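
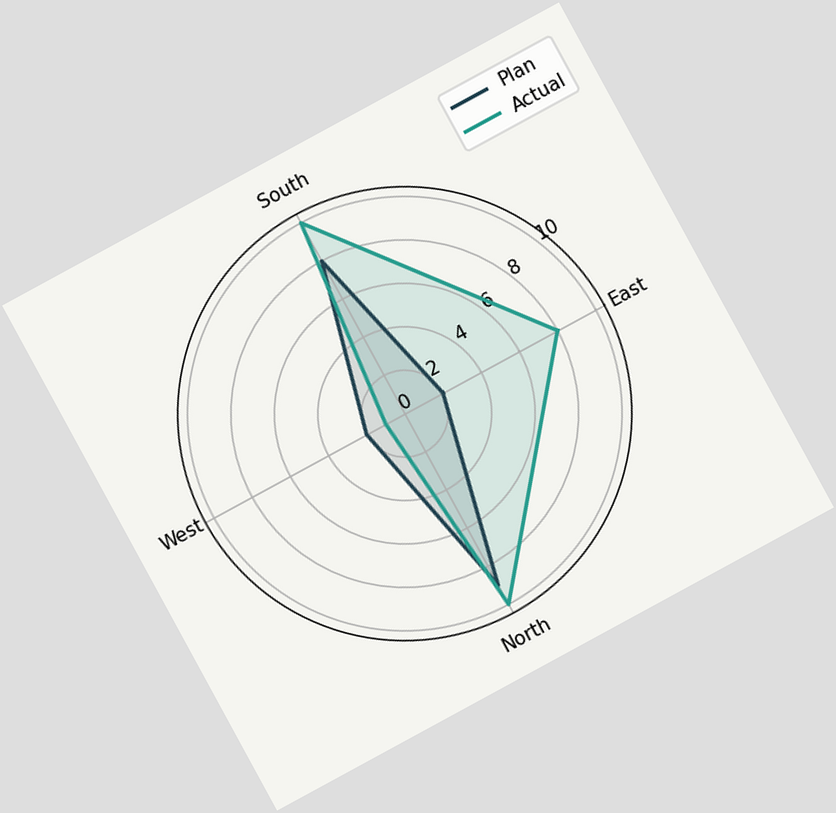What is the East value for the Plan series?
2

The chart is tilted about 29° counter-clockwise. On the East axis, Plan reaches 2.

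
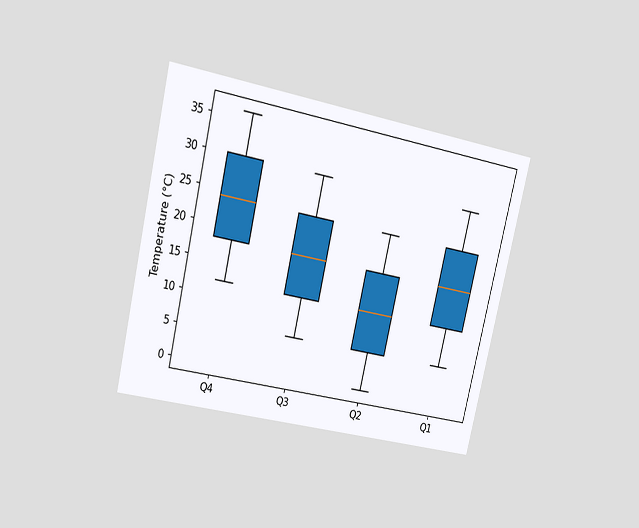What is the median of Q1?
The chart is tilted about 13° clockwise and viewed at a slight angle. The median line in the Q1 box sits at 18°C.

18°C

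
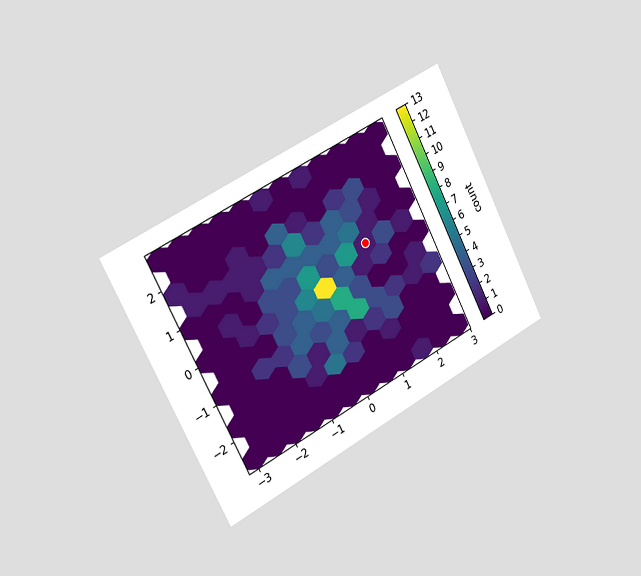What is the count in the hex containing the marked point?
The chart is tilted about 27° counter-clockwise and viewed slightly from the left. The marked hex reads 1 on the colorbar.

1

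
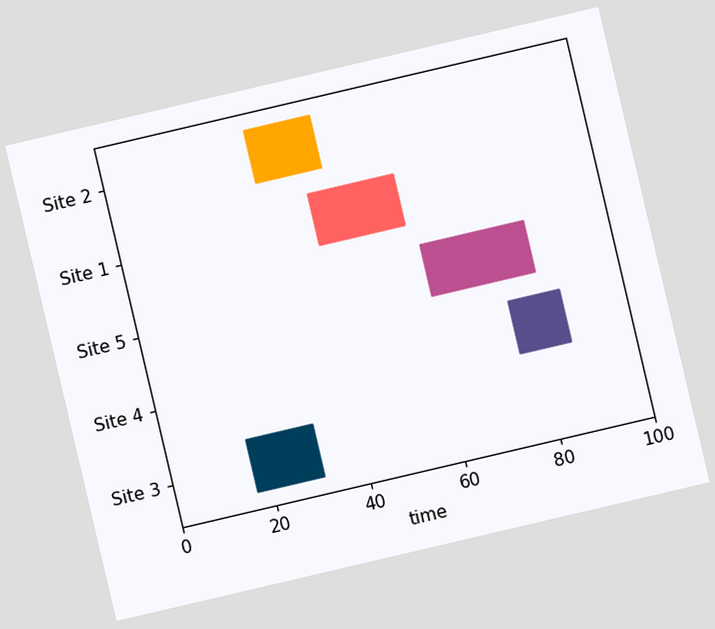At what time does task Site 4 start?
The chart is tilted about 13° counter-clockwise. The Site 4 bar begins at t=76.

76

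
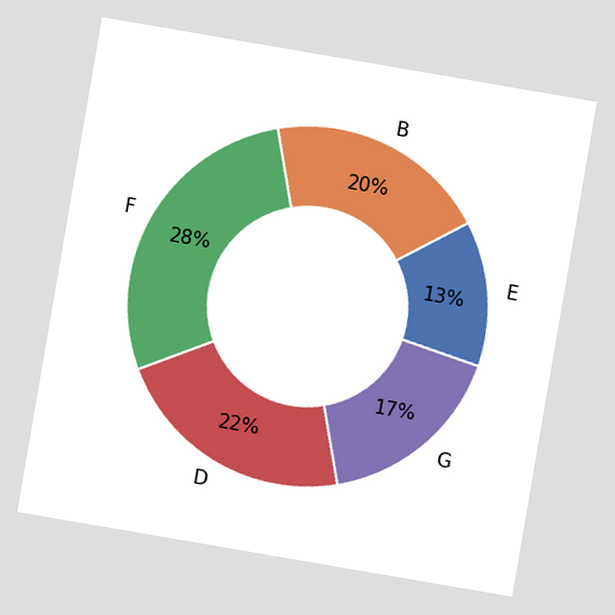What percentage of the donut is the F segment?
The chart is tilted about 10° clockwise. The F segment takes up 28% of the ring.

28%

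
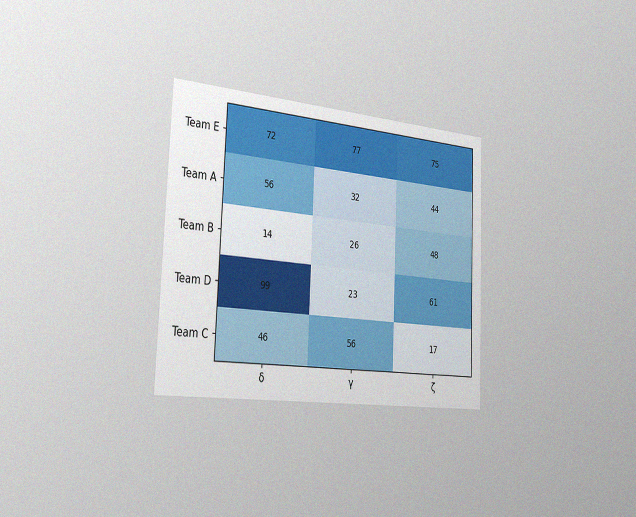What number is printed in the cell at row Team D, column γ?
The chart is tilted about 2° clockwise and viewed slightly from the left, with some photo noise. The (Team D, γ) cell reads 23.

23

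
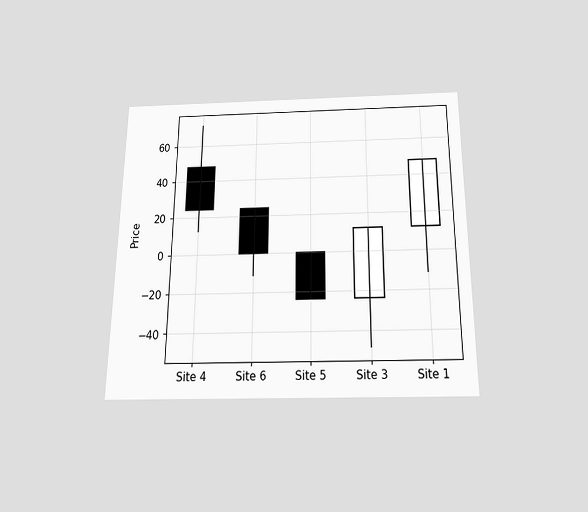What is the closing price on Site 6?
0

The chart is viewed slightly from below. The Site 6 candle closes at 0.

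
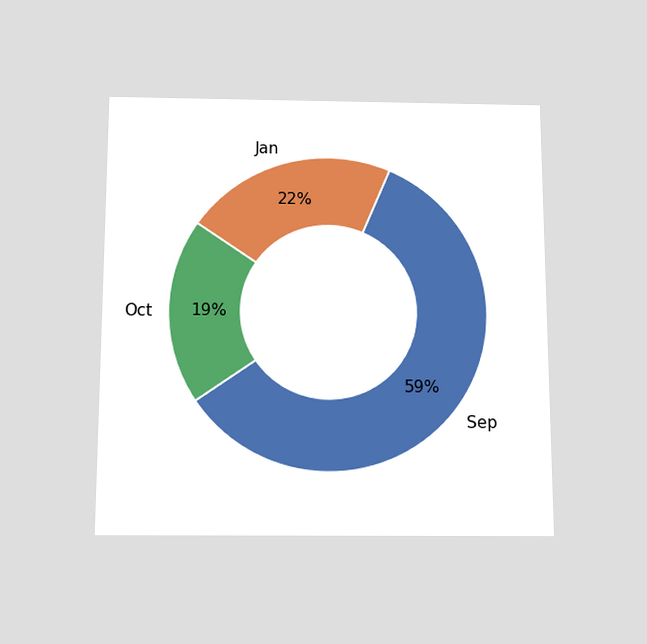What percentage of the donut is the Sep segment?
59%

The chart is viewed slightly from below. The Sep segment takes up 59% of the ring.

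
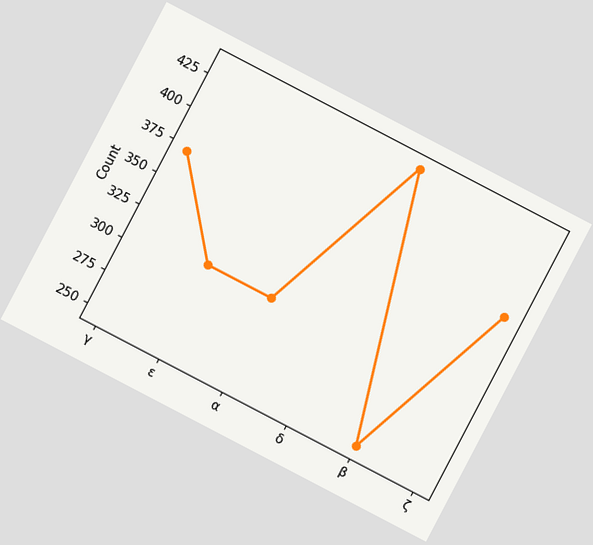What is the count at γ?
The chart is tilted about 28° clockwise. At γ, the line is at 372.

372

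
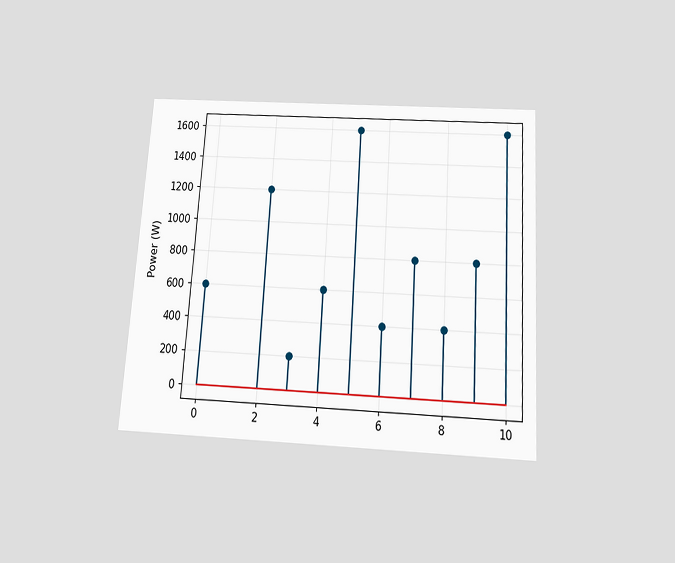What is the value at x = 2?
The chart is tilted about 4° clockwise and viewed slightly from below. The stem at x=2 reaches 1200W.

1200W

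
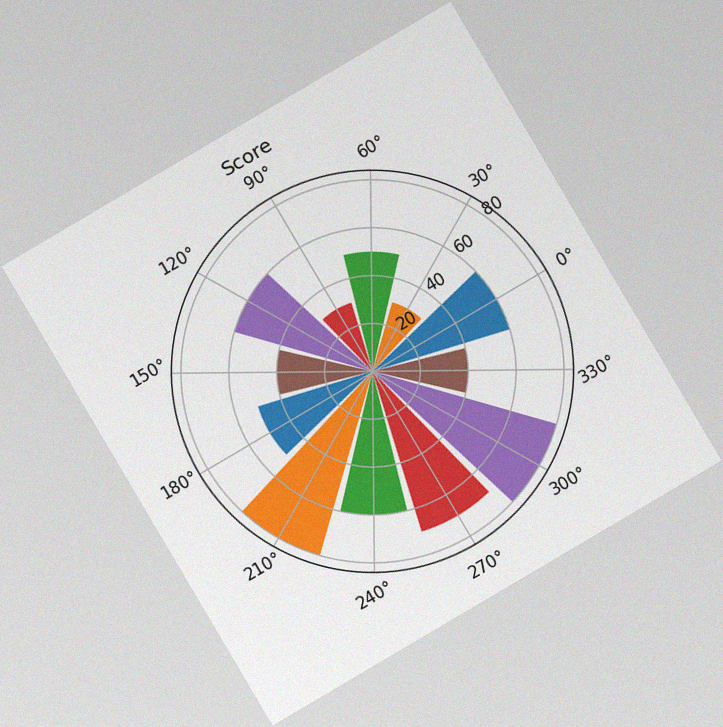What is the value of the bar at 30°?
The chart is tilted about 31° counter-clockwise, with some photo noise. The bar at 30° reaches 30 on the radial axis.

30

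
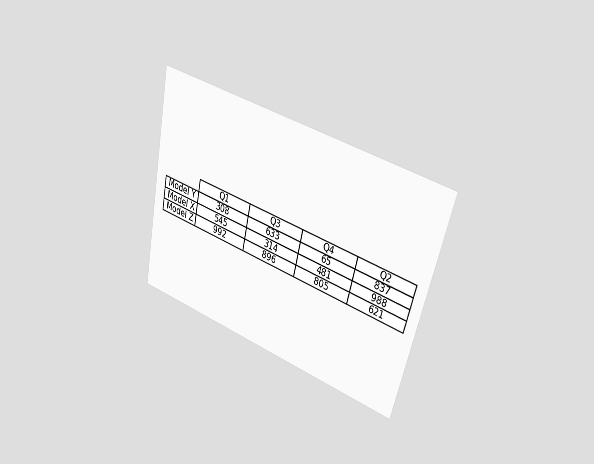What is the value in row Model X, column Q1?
545

The chart is tilted about 13° clockwise and viewed slightly from the right. The (Model X, Q1) cell reads 545.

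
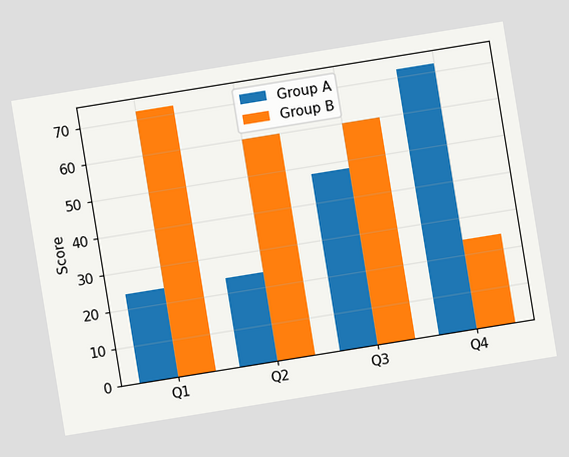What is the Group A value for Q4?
72

The chart is tilted about 9° counter-clockwise. The Group A bar at Q4 reaches 72 on the y-axis.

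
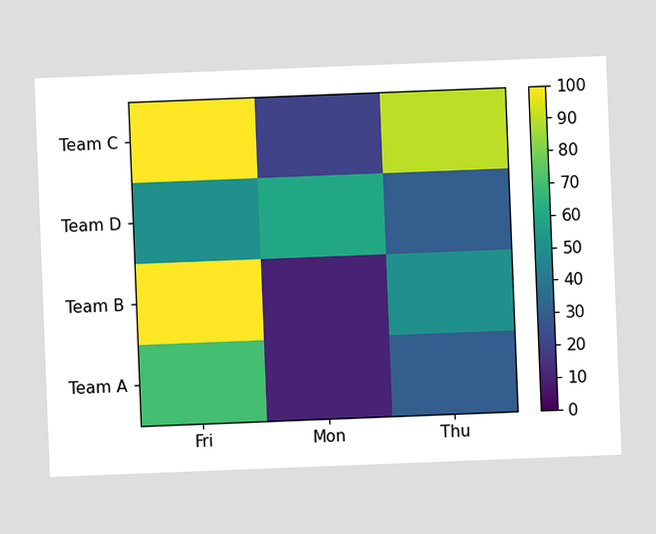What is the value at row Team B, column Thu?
50

The chart is tilted about 2° counter-clockwise. Matching cell (Team B, Thu) against the colorbar gives 50.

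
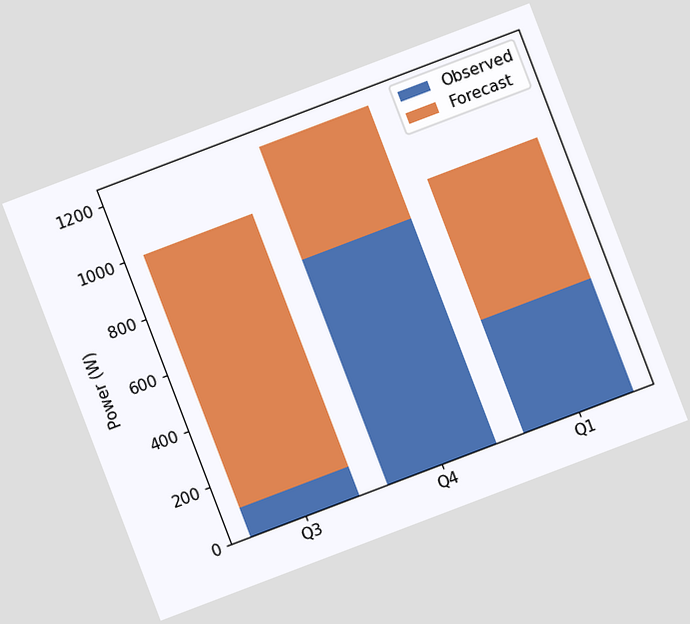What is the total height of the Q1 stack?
The chart is tilted about 21° counter-clockwise. The Q1 stack's top reaches 900W on the y-axis.

900W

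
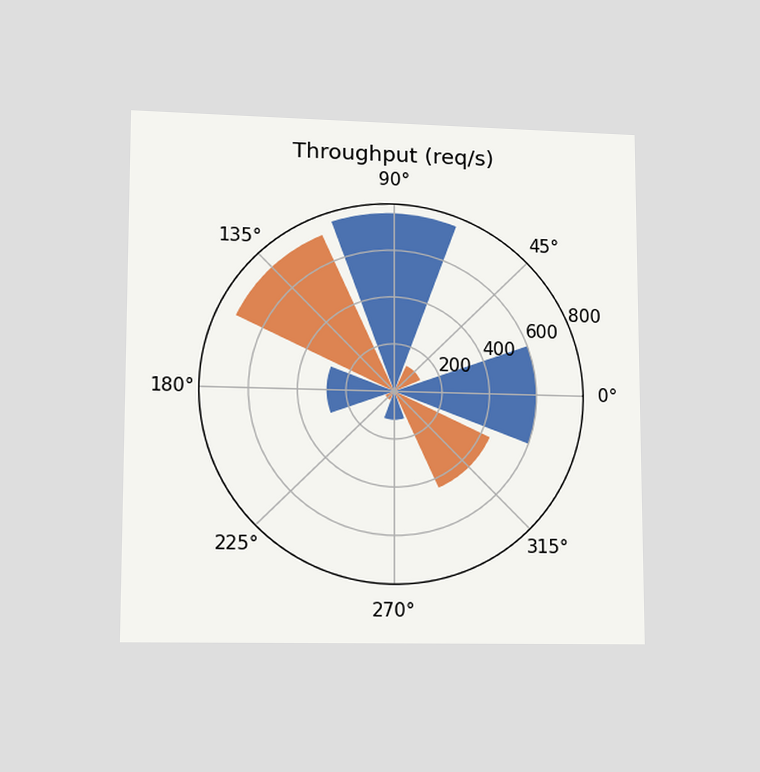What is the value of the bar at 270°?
120req/s

The chart is viewed at a slight angle. The bar at 270° reaches 120req/s on the radial axis.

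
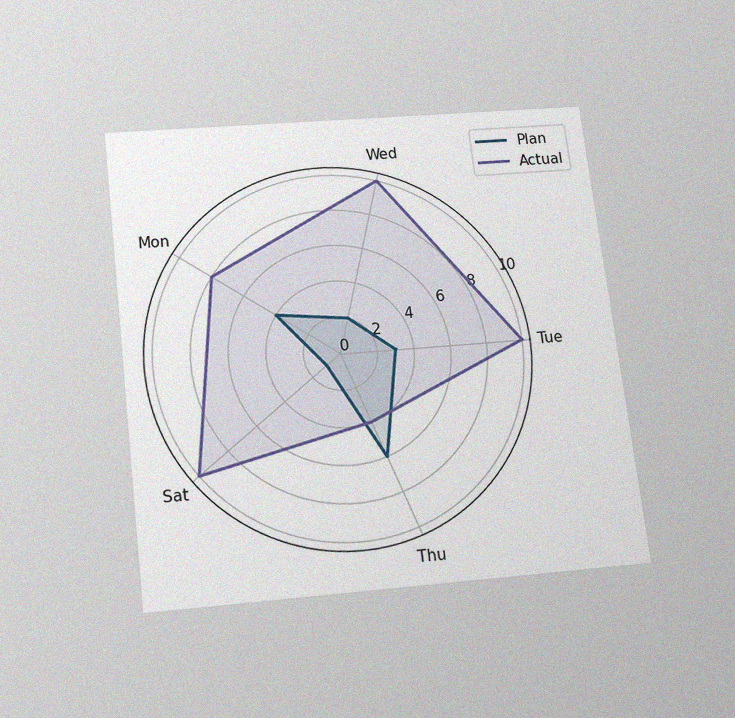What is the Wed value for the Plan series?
The chart is tilted about 7° counter-clockwise and viewed slightly from below, with some photo noise. On the Wed axis, Plan reaches 2.

2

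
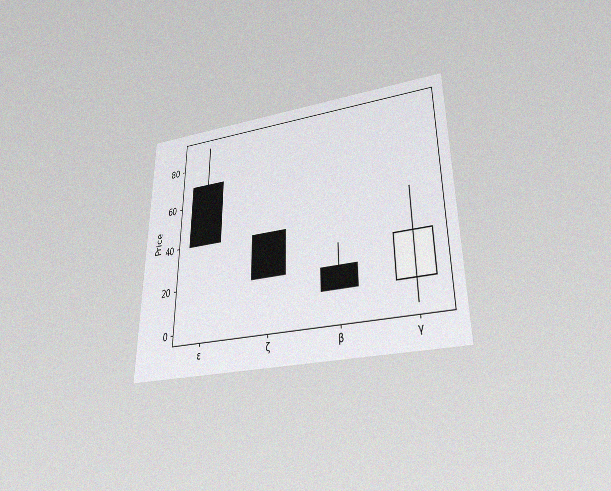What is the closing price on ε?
40

The chart is viewed slightly from below, with some photo noise. The ε candle closes at 40.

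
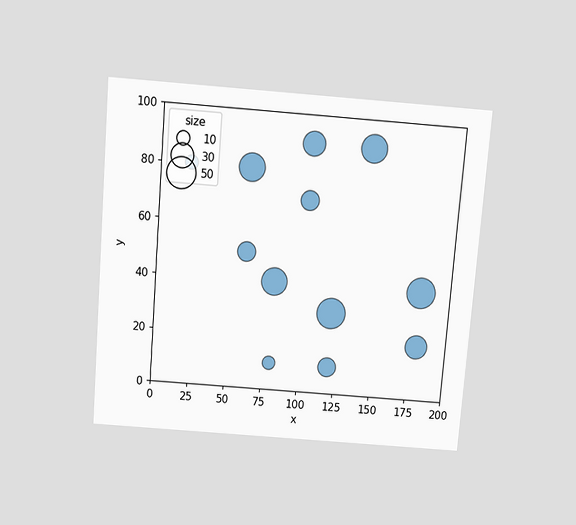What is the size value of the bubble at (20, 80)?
10

The chart is tilted about 5° clockwise and viewed slightly from above. Matching the bubble at (20, 80) against the size legend gives 10.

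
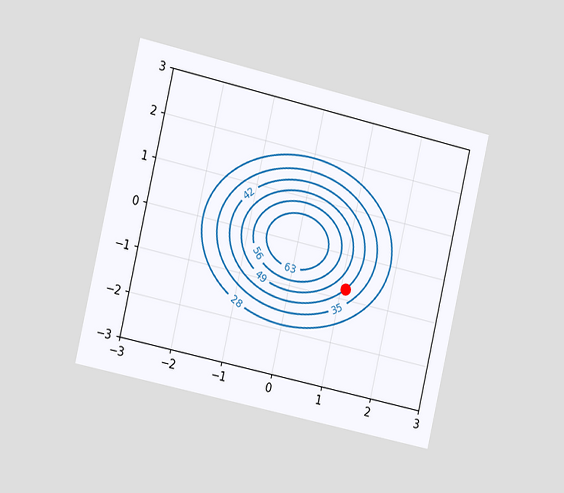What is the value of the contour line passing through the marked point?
42

The chart is tilted about 13° clockwise and viewed slightly from the left. The marked point sits on the contour labelled 42.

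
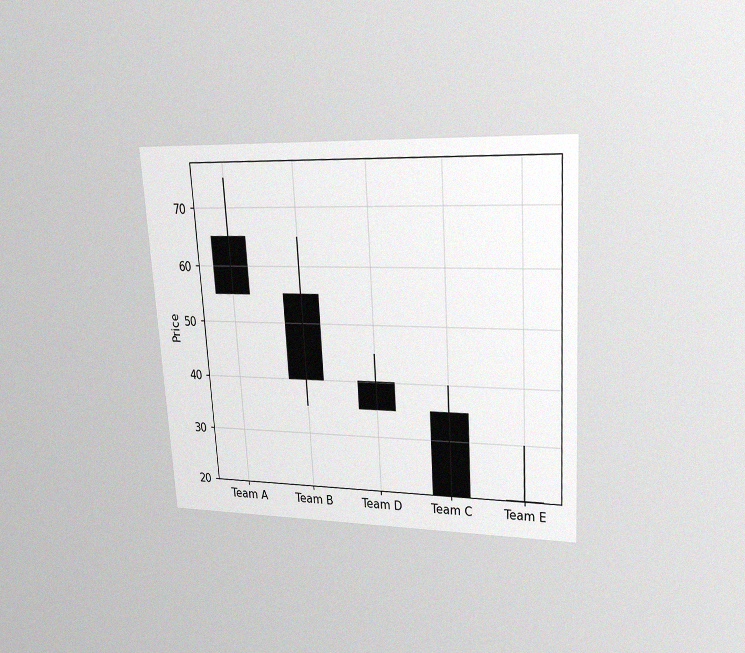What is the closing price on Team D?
35

The chart is tilted about 4° counter-clockwise and viewed at a slight angle, with some photo noise. The Team D candle closes at 35.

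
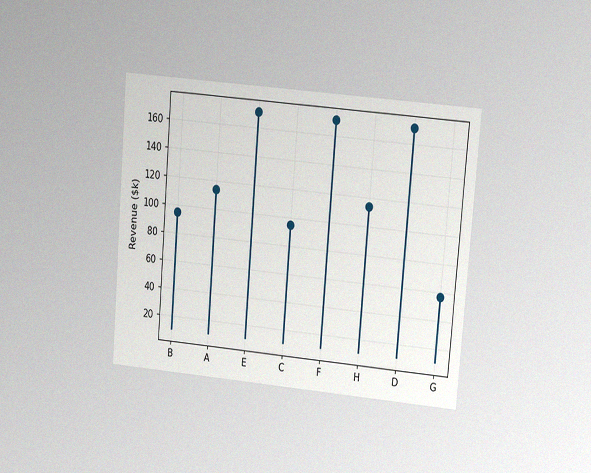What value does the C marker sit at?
$95k

The chart is tilted about 5° clockwise and viewed at a slight angle, with some photo noise. The C marker sits at $95k.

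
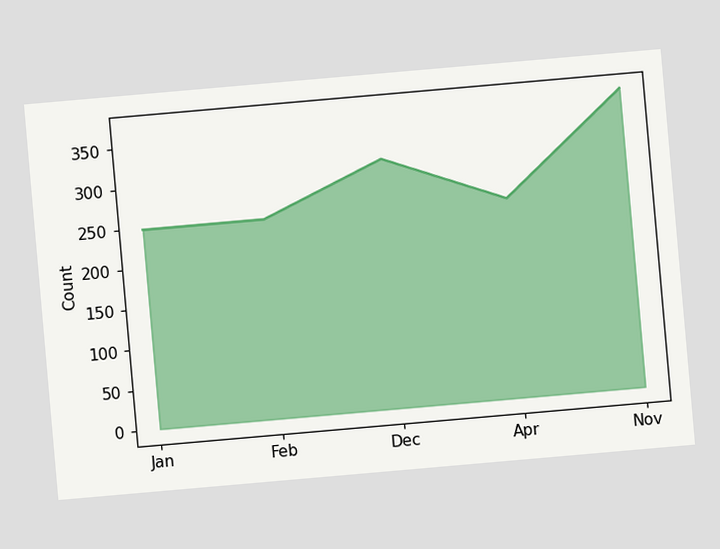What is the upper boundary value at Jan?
248

The chart is tilted about 5° counter-clockwise. At Jan the upper boundary is at 248.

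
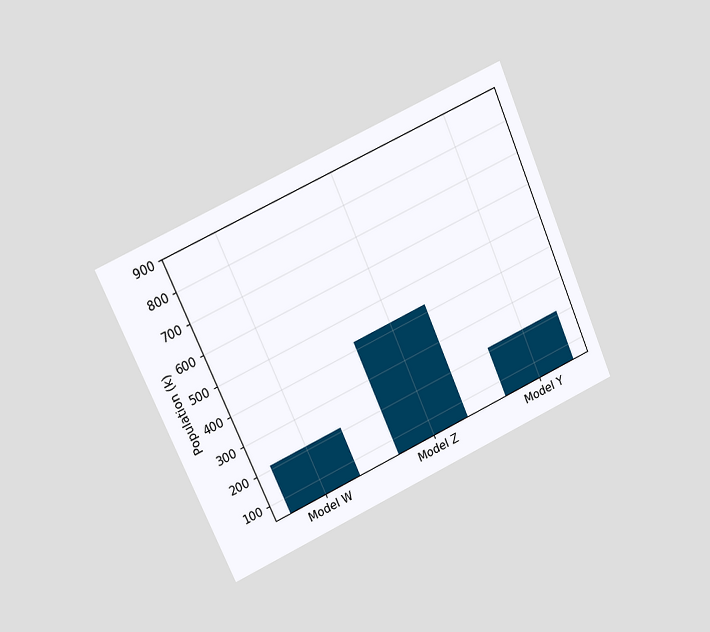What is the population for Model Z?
424k

The chart is tilted about 24° counter-clockwise and viewed at a slight angle. Reading along the chart's y-axis, the Model Z bar reaches 424k.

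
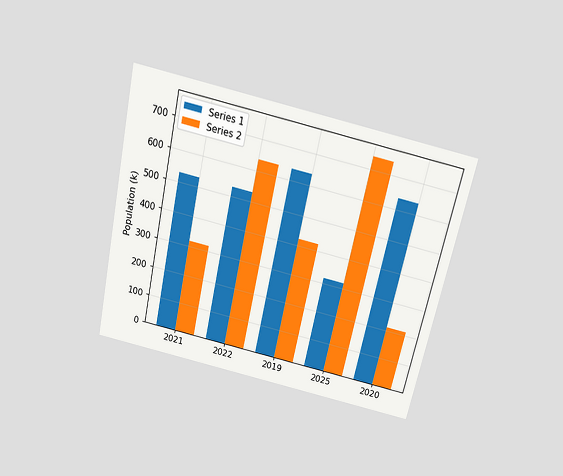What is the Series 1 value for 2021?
The chart is tilted about 12° clockwise and viewed slightly from above. The Series 1 bar at 2021 reaches 530k on the y-axis.

530k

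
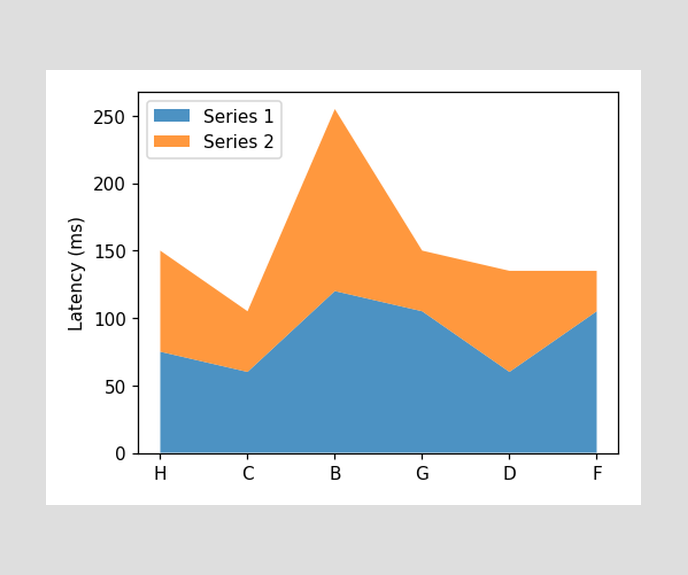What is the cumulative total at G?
The stacked total at G reaches 150ms.

150ms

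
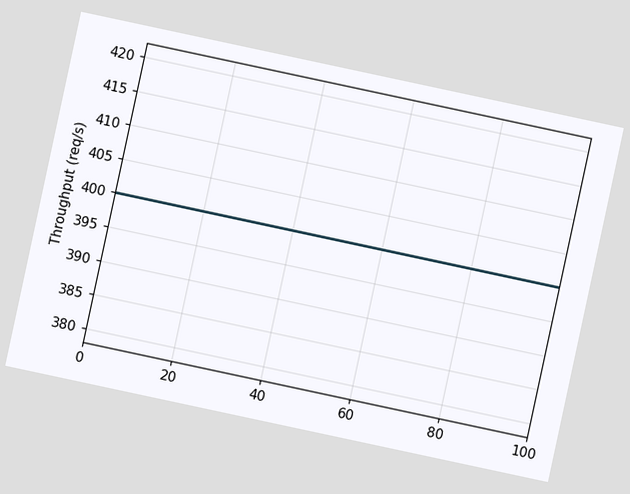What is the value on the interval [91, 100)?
The chart is tilted about 12° clockwise. On [91, 100) the step sits at 400req/s.

400req/s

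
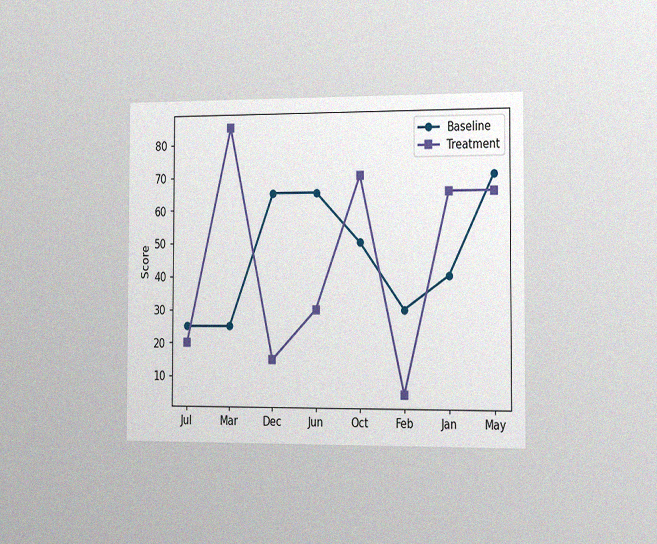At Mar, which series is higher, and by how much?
The chart is viewed slightly from the right, with some photo noise. At Mar, Treatment sits above the other line by 60.

Treatment, by 60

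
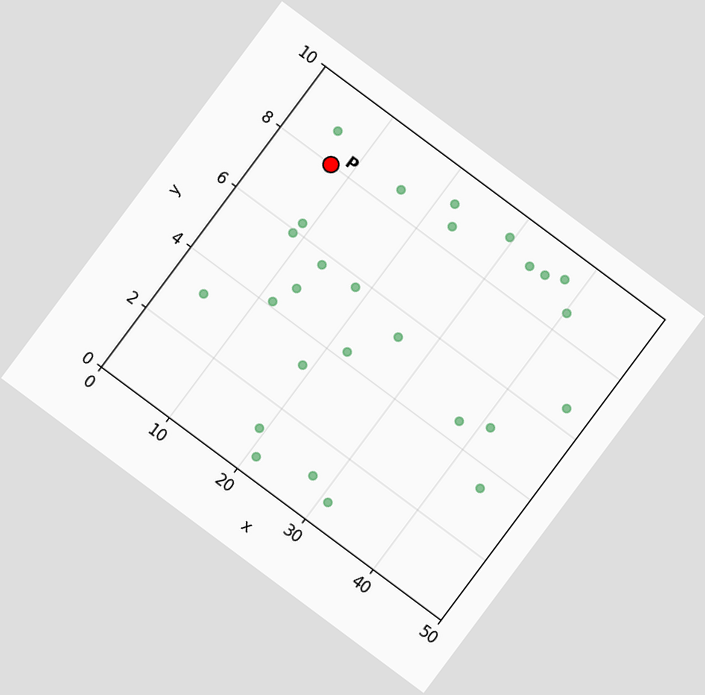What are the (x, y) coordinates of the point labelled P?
(7.5, 8)

The chart is tilted about 37° clockwise. Following the gridlines from P to each axis, P sits at (7.5, 8).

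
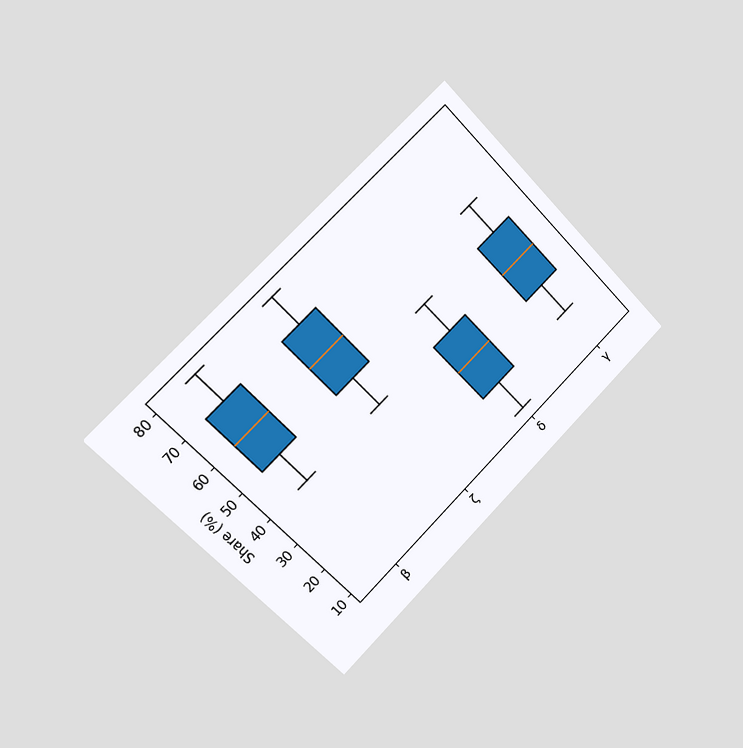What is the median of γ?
The chart is tilted about 45° counter-clockwise and viewed slightly from the left. The median line in the γ box sits at 40%.

40%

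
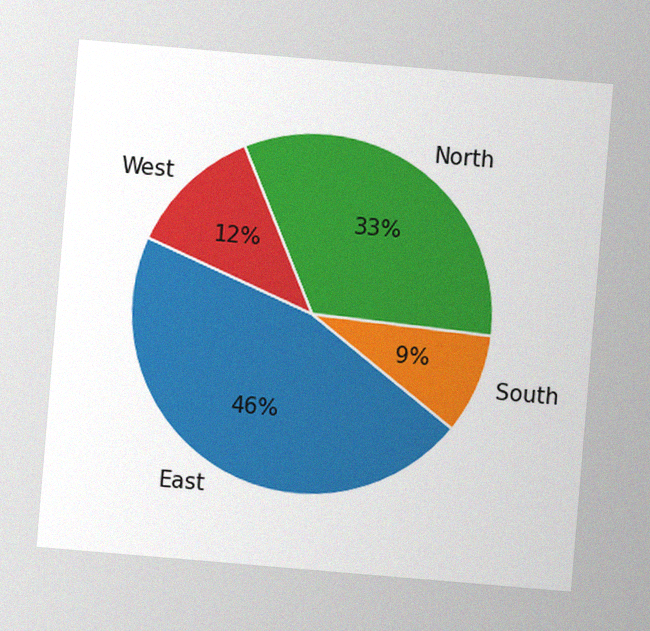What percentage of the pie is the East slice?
46%

The chart is tilted about 5° clockwise, with some photo noise. The East slice takes up 46% of the pie.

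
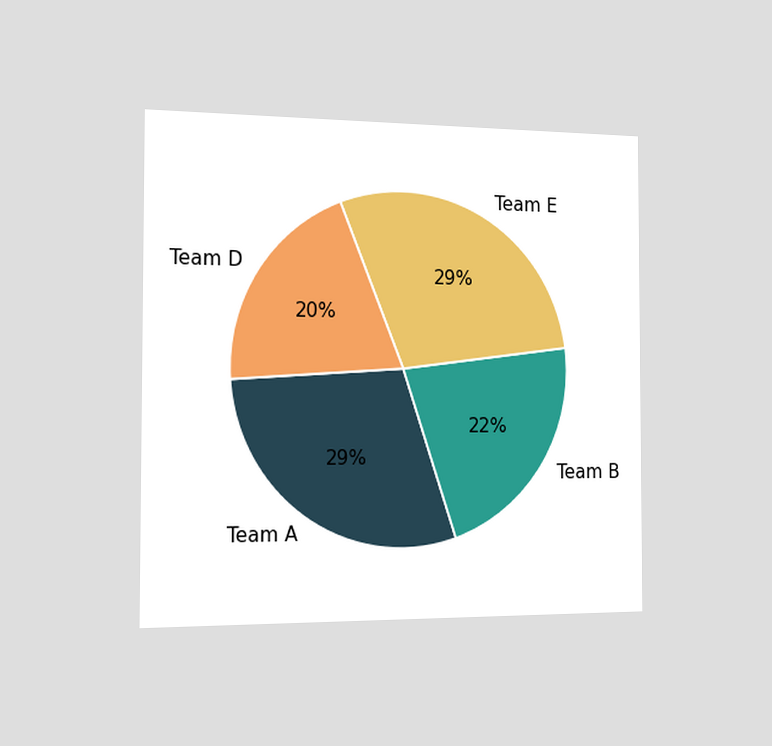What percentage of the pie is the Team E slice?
The chart is viewed slightly from the left. The Team E slice takes up 29% of the pie.

29%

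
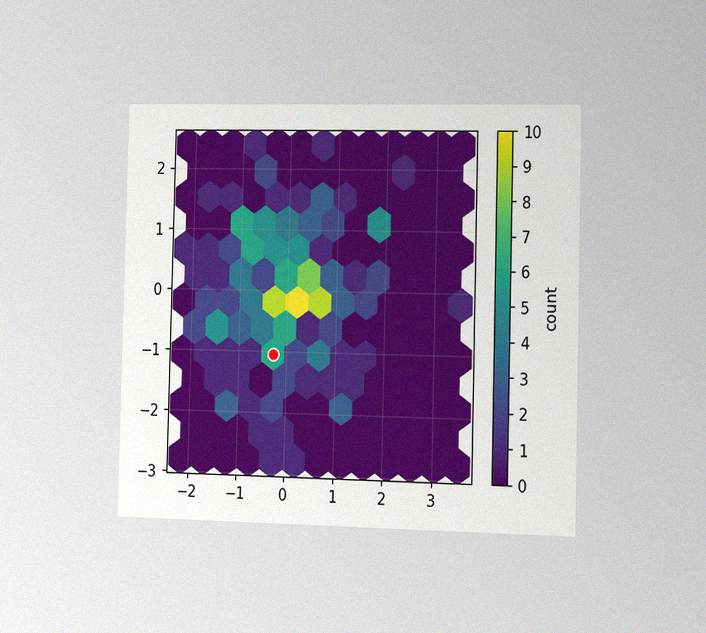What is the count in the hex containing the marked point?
The chart is viewed slightly from the right, with some photo noise. The marked hex reads 6 on the colorbar.

6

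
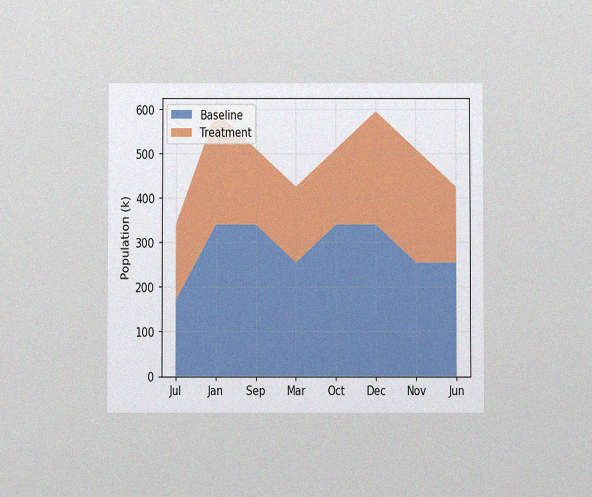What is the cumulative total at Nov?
The chart is viewed at a slight angle, with some photo noise. The stacked total at Nov reaches 510k.

510k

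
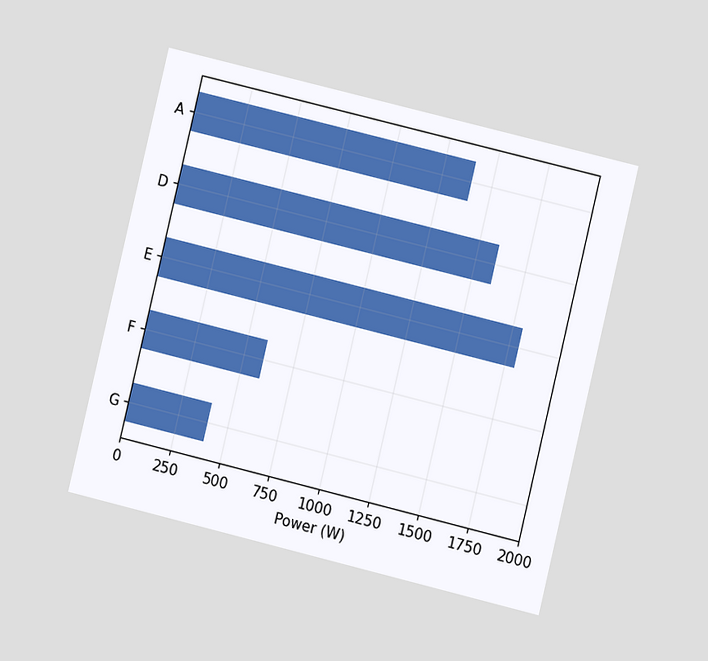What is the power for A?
1400W

The chart is tilted about 14° clockwise and viewed at a slight angle. Reading along the chart's x-axis, the A bar reaches 1400W.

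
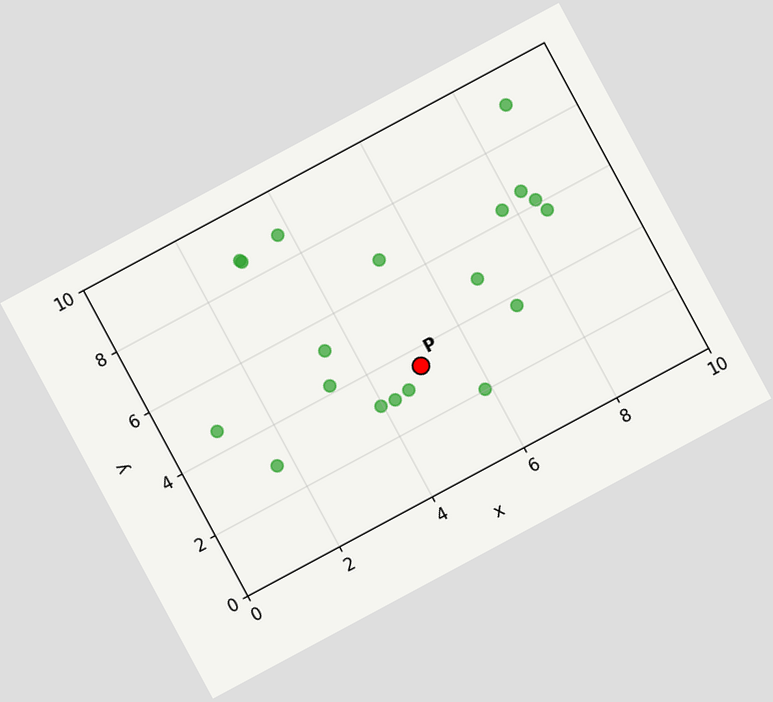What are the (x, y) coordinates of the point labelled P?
The chart is tilted about 28° counter-clockwise. Following the gridlines from P to each axis, P sits at (5, 3.5).

(5, 3.5)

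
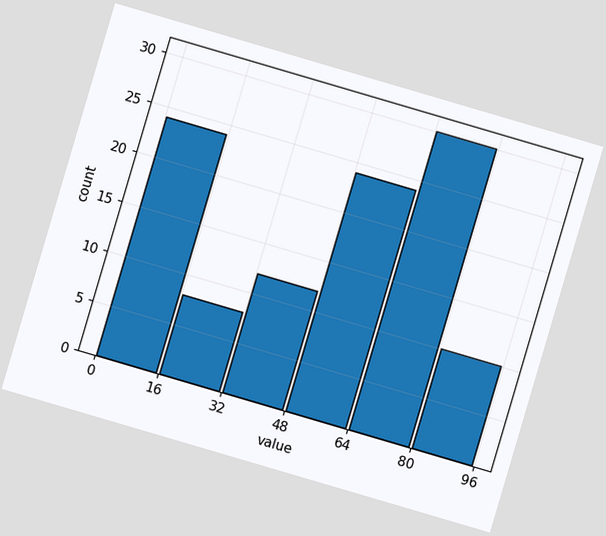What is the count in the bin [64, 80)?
30

The chart is tilted about 16° clockwise. The [64, 80) bin has height 30.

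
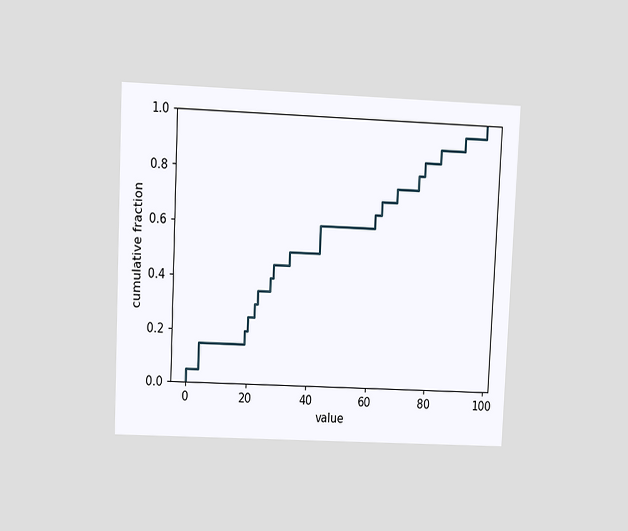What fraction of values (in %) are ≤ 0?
The chart is tilted about 3° clockwise and viewed at a slight angle. At x=0 the ECDF step is at 5%.

5%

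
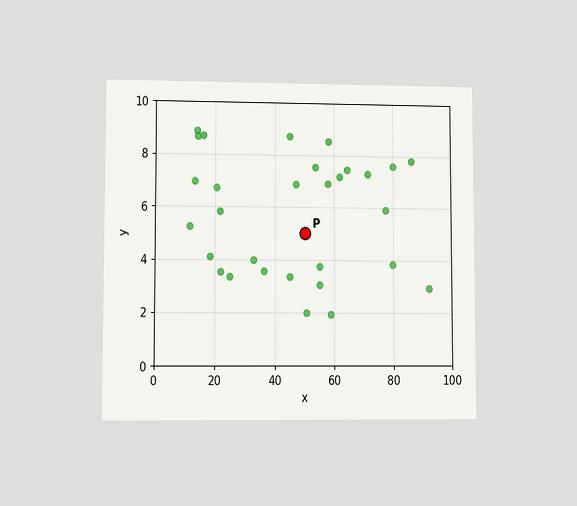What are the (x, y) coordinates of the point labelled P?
The chart is viewed at a slight angle. Following the gridlines from P to each axis, P sits at (50, 5).

(50, 5)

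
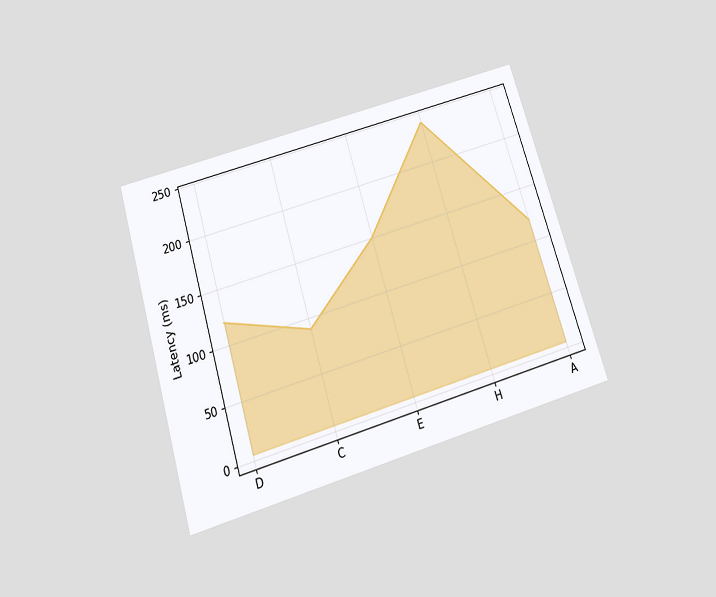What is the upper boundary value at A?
120ms

The chart is tilted about 17° counter-clockwise and viewed slightly from below. At A the upper boundary is at 120ms.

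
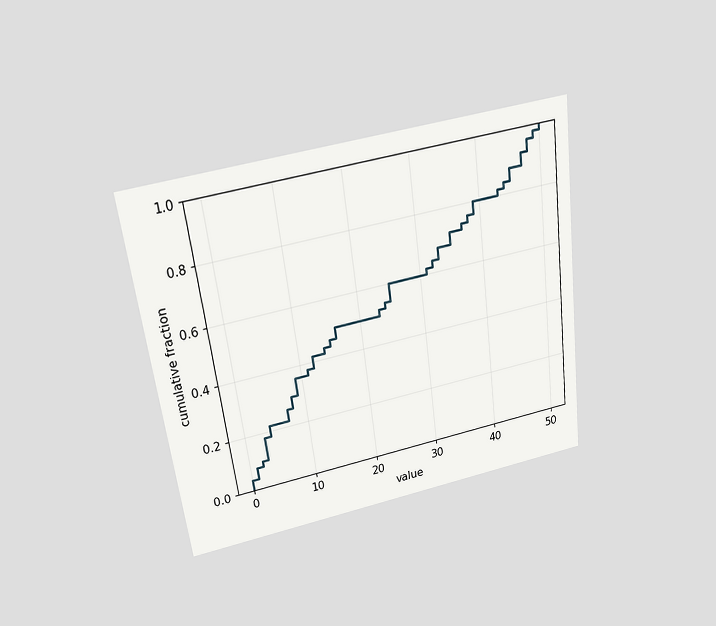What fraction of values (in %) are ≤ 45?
88%

The chart is tilted about 7° counter-clockwise and viewed slightly from above. At x=45 the ECDF step is at 88%.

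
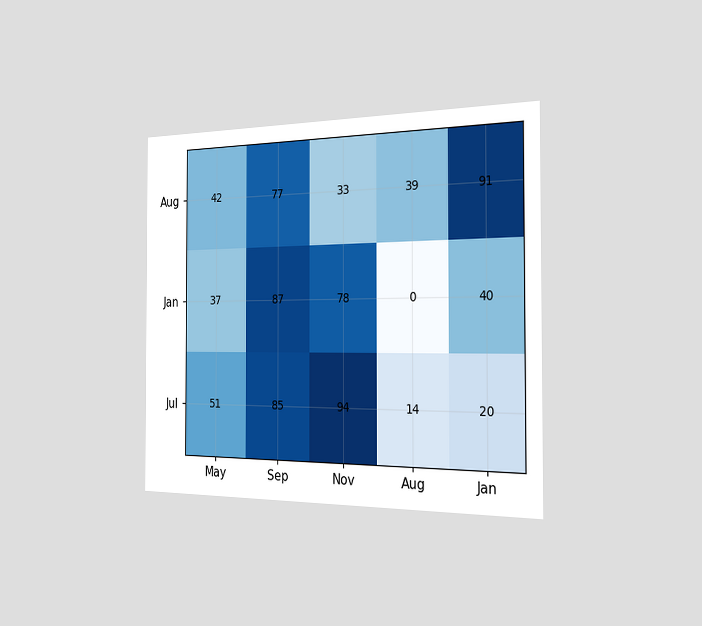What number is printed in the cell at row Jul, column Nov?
The chart is viewed slightly from the right. The (Jul, Nov) cell reads 94.

94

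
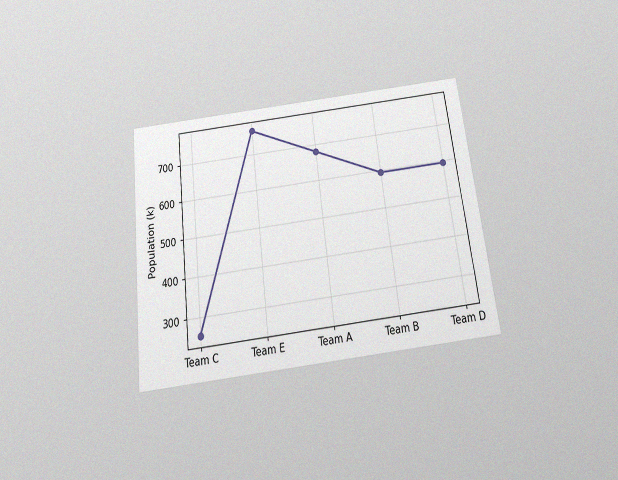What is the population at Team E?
765k

The chart is tilted about 7° counter-clockwise and viewed slightly from below, with some photo noise. At Team E, the line is at 765k.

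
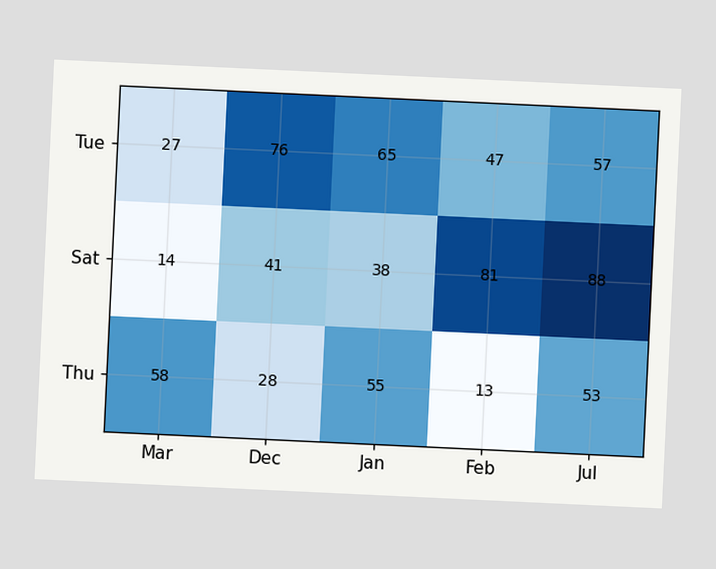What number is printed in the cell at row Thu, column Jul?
53

The chart is tilted about 3° clockwise. The (Thu, Jul) cell reads 53.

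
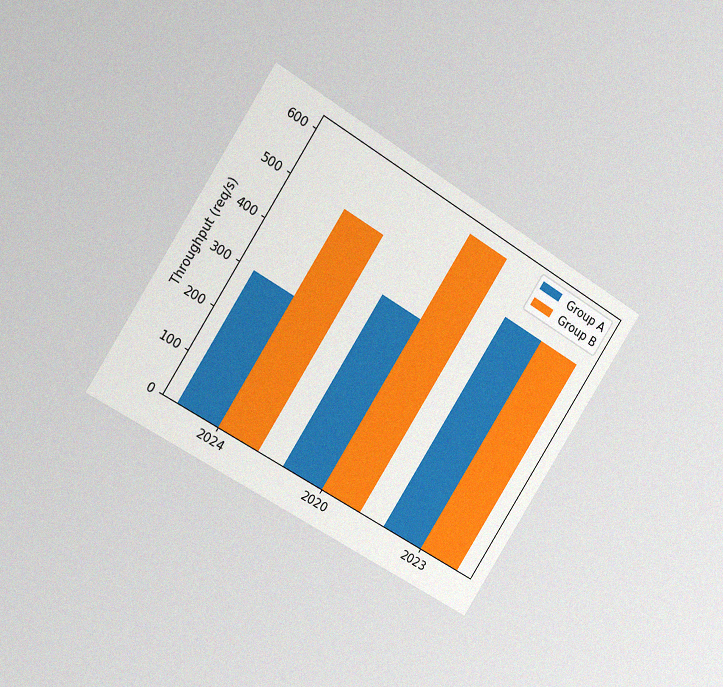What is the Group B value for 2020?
The chart is tilted about 32° clockwise and viewed slightly from the left, with some photo noise. The Group B bar at 2020 reaches 600req/s on the y-axis.

600req/s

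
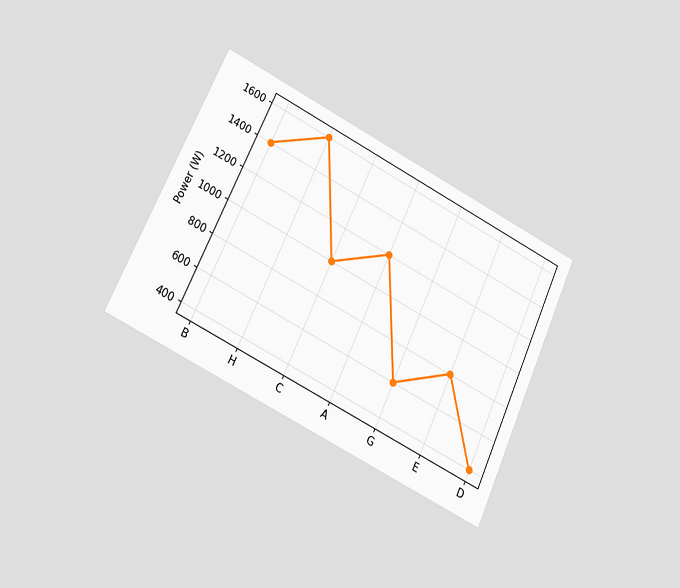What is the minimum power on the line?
The chart is tilted about 25° clockwise and viewed at a slight angle. The lowest point is at D, and reading across to the y-axis gives 400W.

400W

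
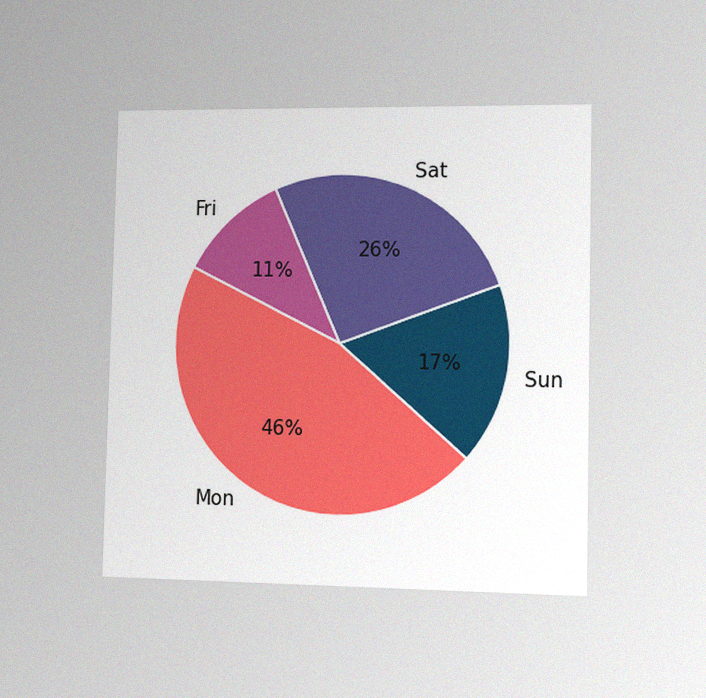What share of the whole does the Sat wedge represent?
26%

The chart is viewed slightly from the right, with some photo noise. The Sat slice takes up 26% of the pie.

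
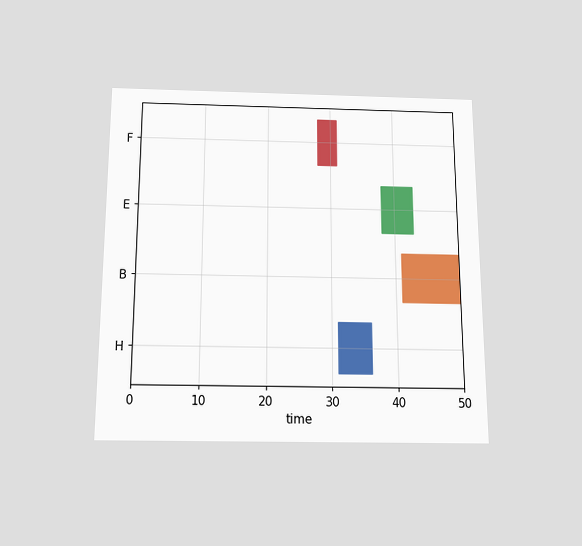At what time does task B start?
41

The chart is viewed slightly from below. The B bar begins at t=41.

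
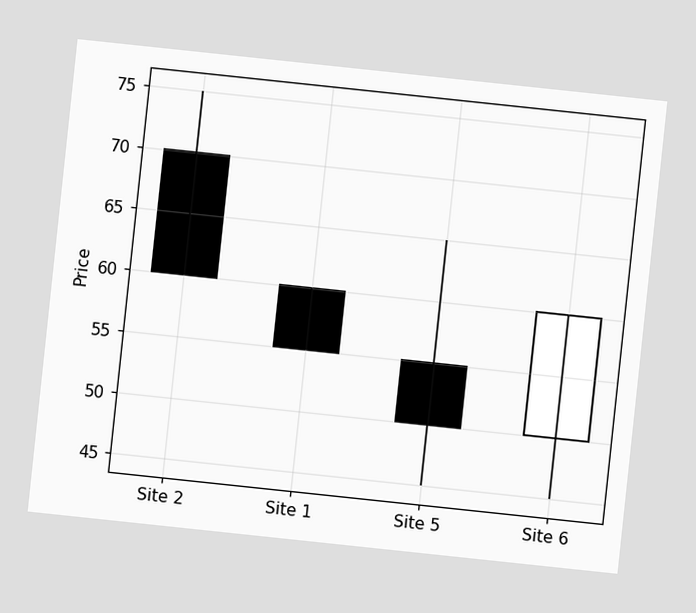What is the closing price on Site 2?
The chart is tilted about 6° clockwise. The Site 2 candle closes at 60.

60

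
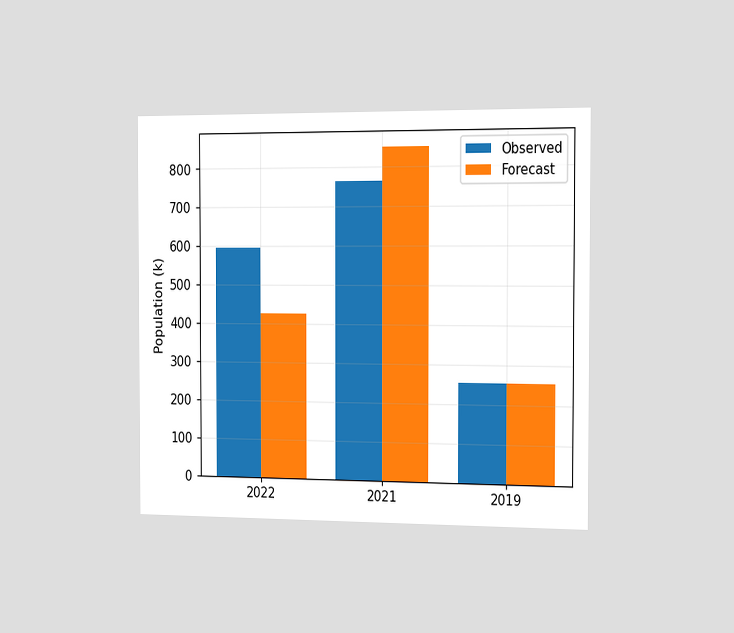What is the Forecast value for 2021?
850k

The chart is viewed slightly from the right. The Forecast bar at 2021 reaches 850k on the y-axis.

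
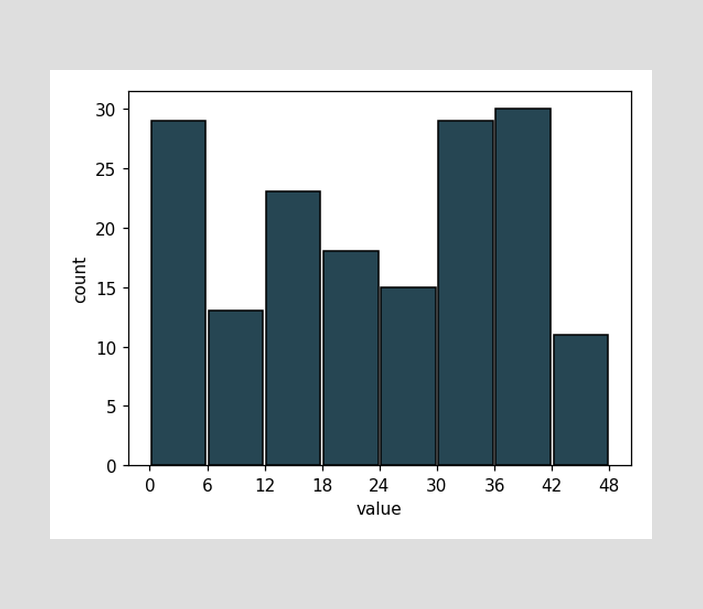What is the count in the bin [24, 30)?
15

The [24, 30) bin has height 15.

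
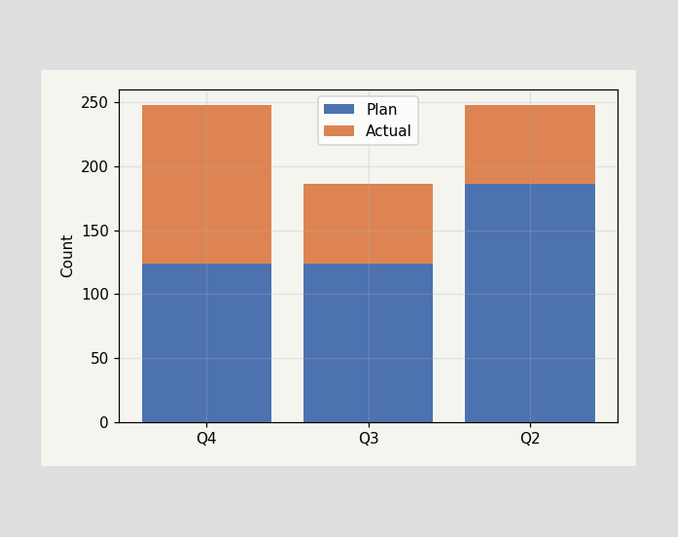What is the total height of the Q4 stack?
248

The Q4 stack's top reaches 248 on the y-axis.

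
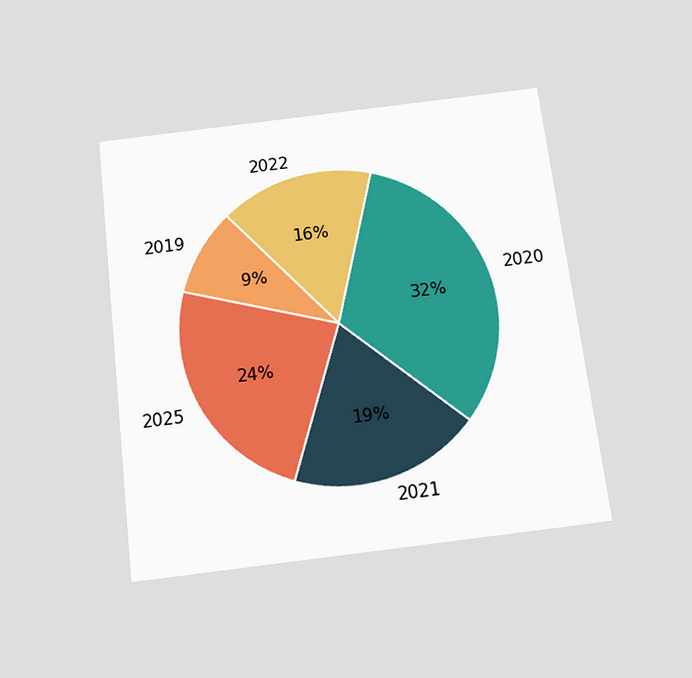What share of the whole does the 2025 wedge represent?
The chart is tilted about 7° counter-clockwise and viewed slightly from below. The 2025 slice takes up 24% of the pie.

24%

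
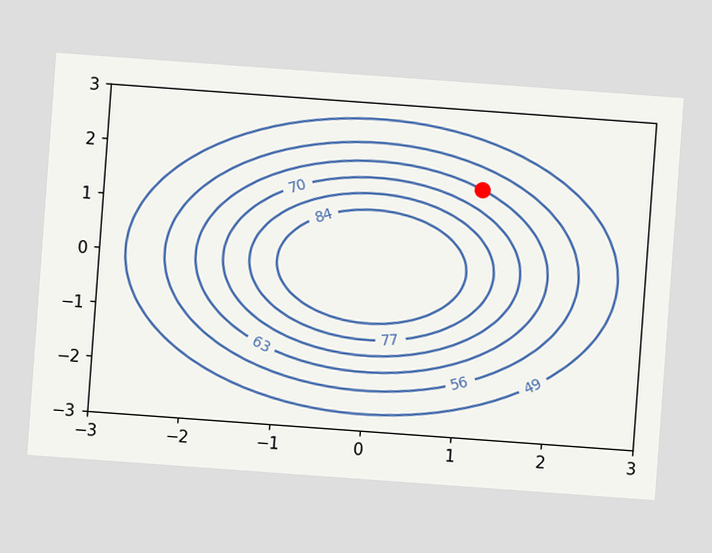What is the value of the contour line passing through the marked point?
63

The chart is tilted about 4° clockwise. The marked point sits on the contour labelled 63.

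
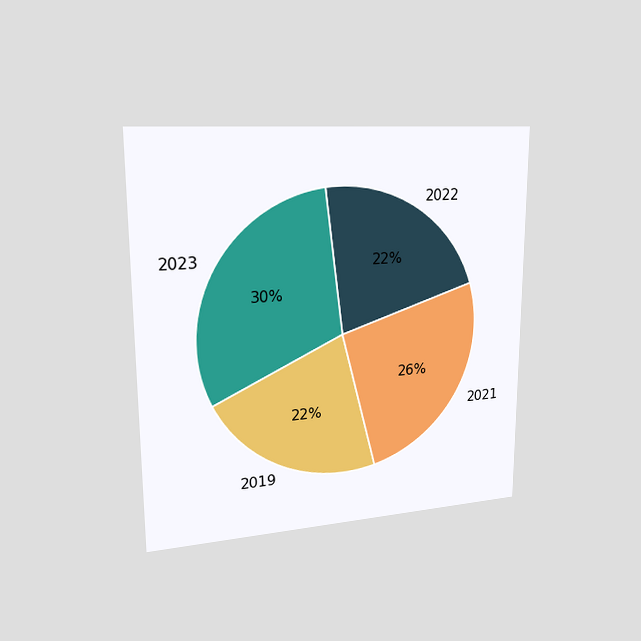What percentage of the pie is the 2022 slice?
The chart is viewed slightly from the left. The 2022 slice takes up 22% of the pie.

22%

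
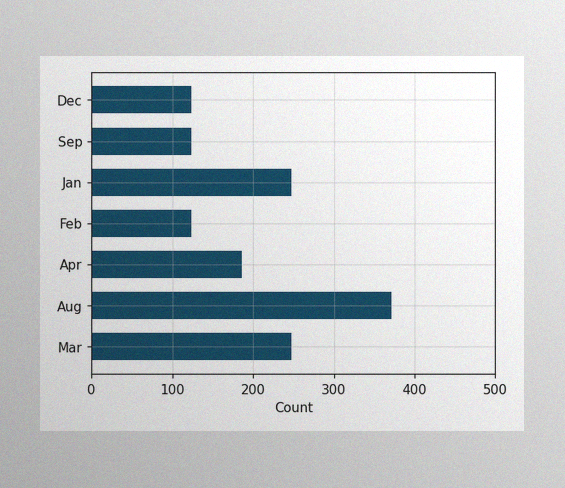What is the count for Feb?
124

The image has some photo noise and uneven lighting. Reading along the chart's x-axis, the Feb bar reaches 124.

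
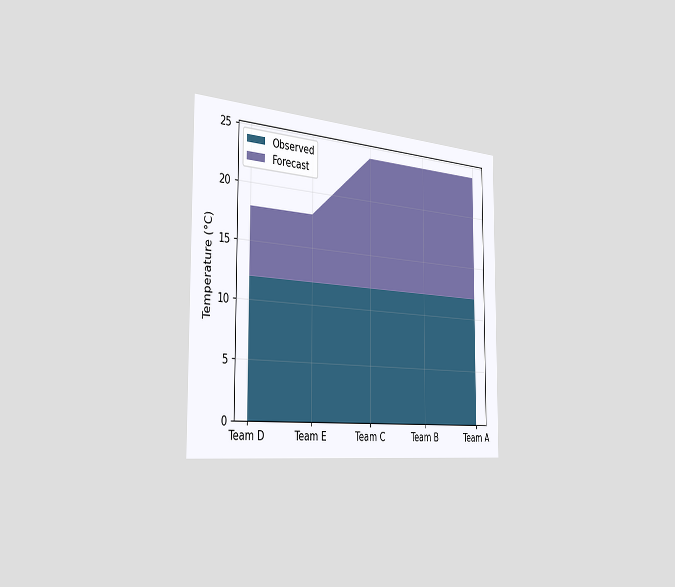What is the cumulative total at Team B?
The chart is viewed slightly from the left. The stacked total at Team B reaches 24°C.

24°C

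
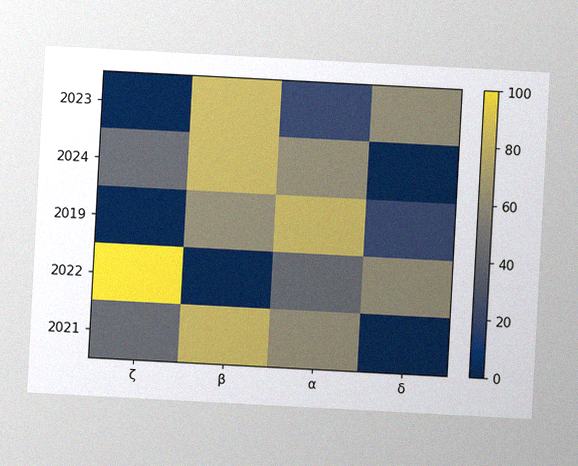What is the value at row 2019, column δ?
The chart is tilted about 3° clockwise, with some photo noise. Matching cell (2019, δ) against the colorbar gives 20.

20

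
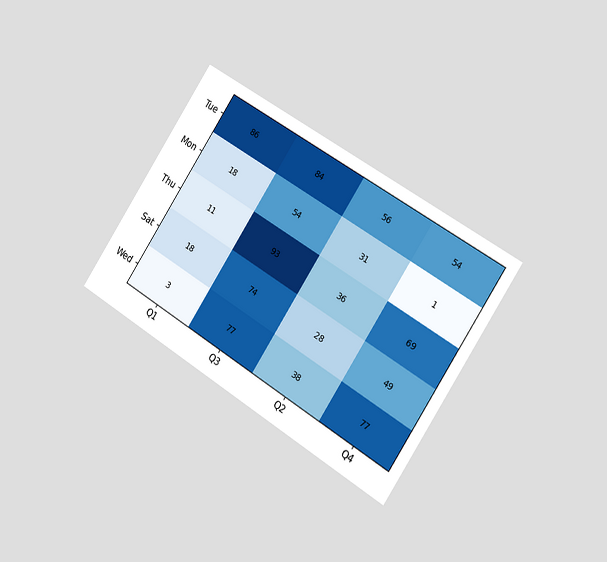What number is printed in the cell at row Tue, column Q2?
56

The chart is tilted about 33° clockwise and viewed slightly from the right. The (Tue, Q2) cell reads 56.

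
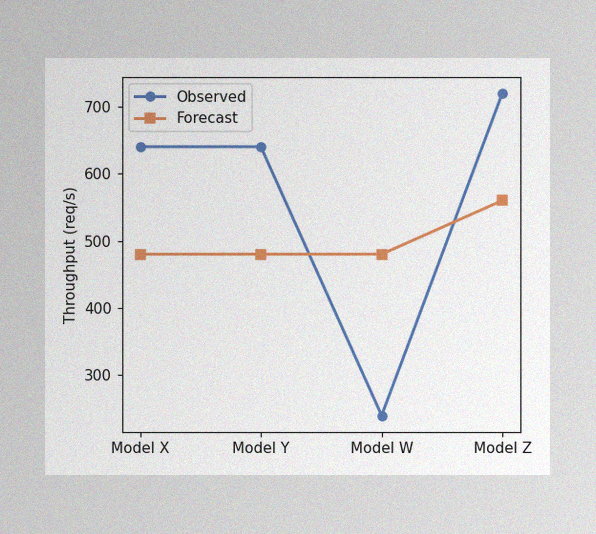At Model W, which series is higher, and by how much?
Forecast, by 240req/s

The image has some photo noise and uneven lighting. At Model W, Forecast sits above the other line by 240req/s.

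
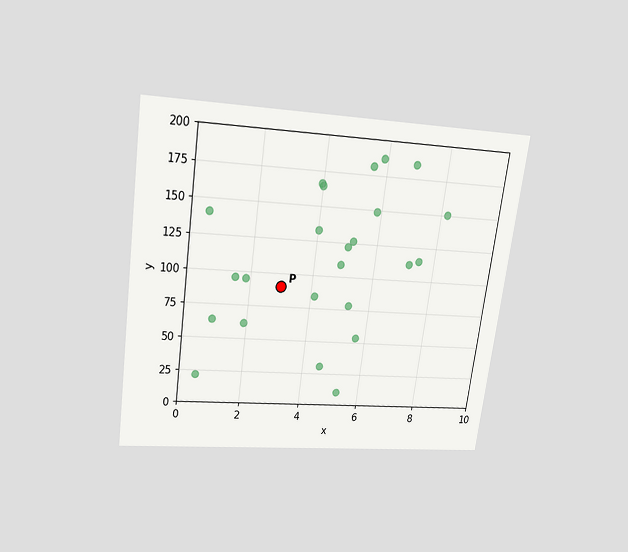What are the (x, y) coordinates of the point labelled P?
(3, 90)

The chart is tilted about 8° clockwise and viewed slightly from above. Following the gridlines from P to each axis, P sits at (3, 90).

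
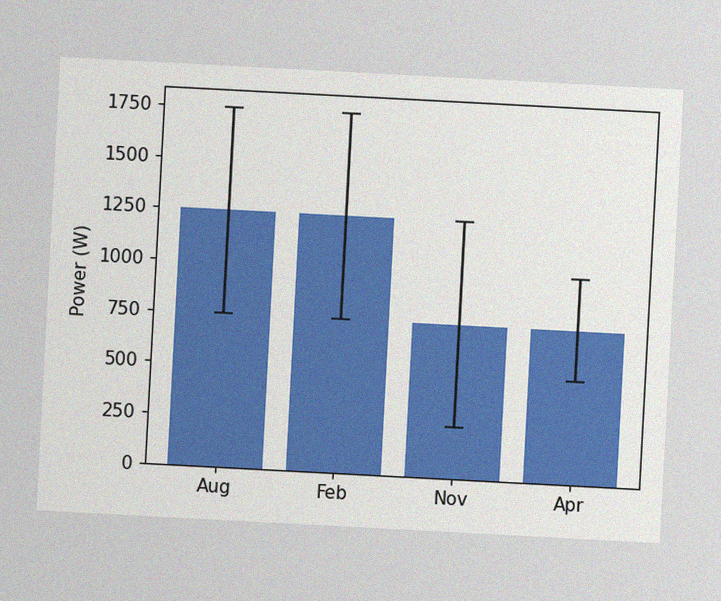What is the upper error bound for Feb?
The chart is tilted about 3° clockwise, with some photo noise. The Feb bar's upper whisker reaches 1750W.

1750W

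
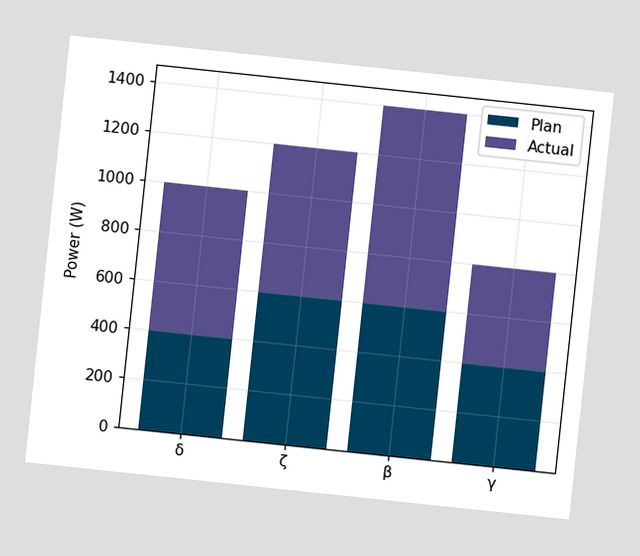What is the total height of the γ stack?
800W

The chart is tilted about 6° clockwise. The γ stack's top reaches 800W on the y-axis.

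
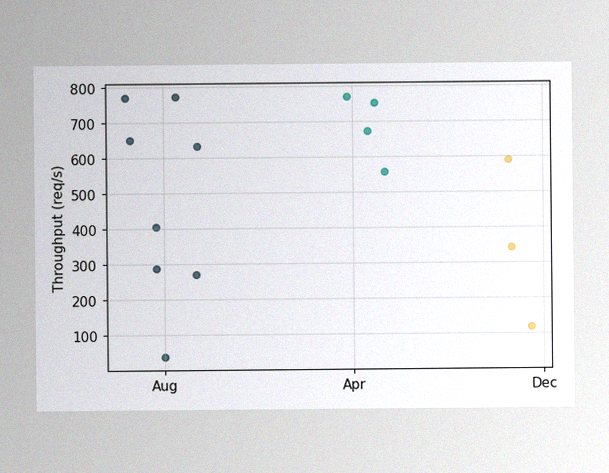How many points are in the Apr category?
The image has some photo noise and uneven lighting. Counting the markers in the Apr column gives 4.

4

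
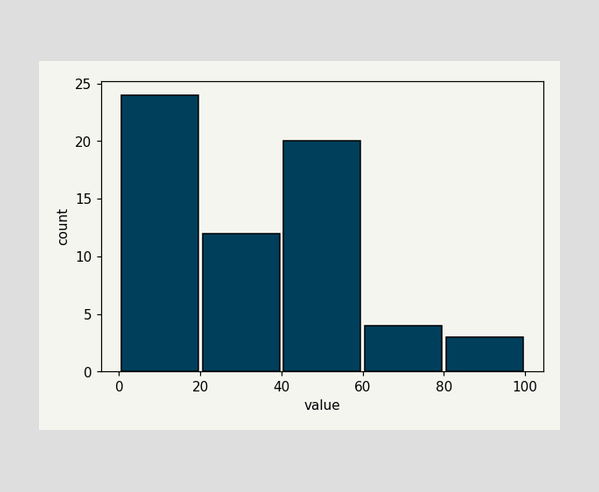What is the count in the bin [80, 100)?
3

The [80, 100) bin has height 3.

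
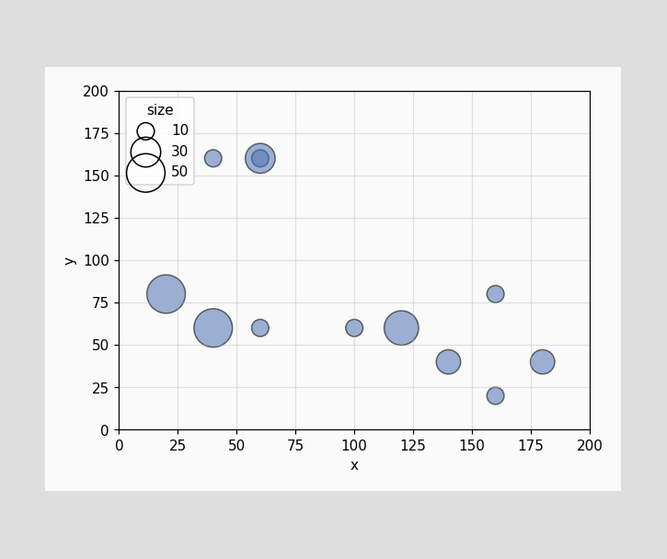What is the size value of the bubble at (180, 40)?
20

Matching the bubble at (180, 40) against the size legend gives 20.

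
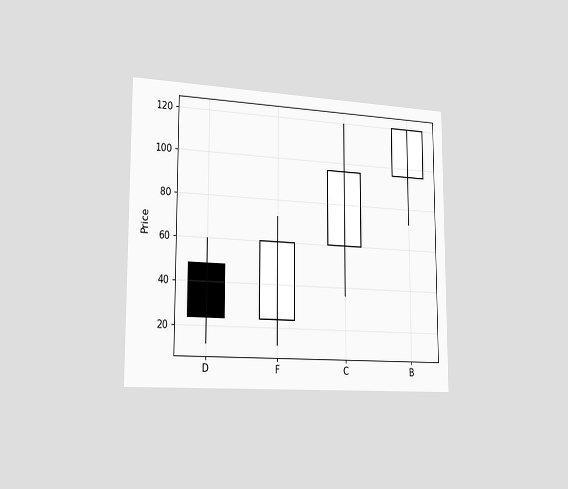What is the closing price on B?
120

The chart is viewed slightly from the left. The B candle closes at 120.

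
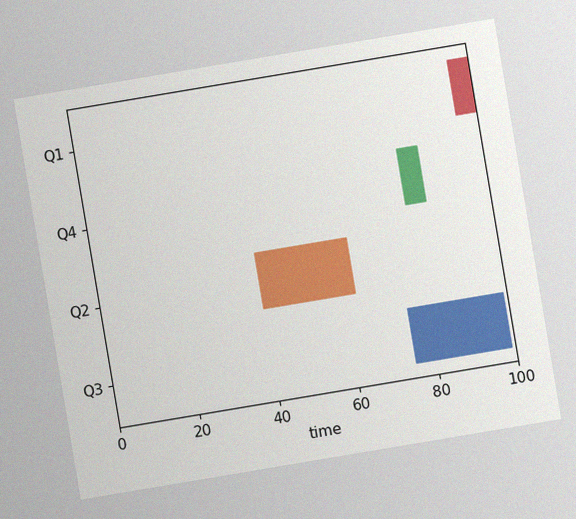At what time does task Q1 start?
95

The chart is tilted about 10° counter-clockwise, with some photo noise. The Q1 bar begins at t=95.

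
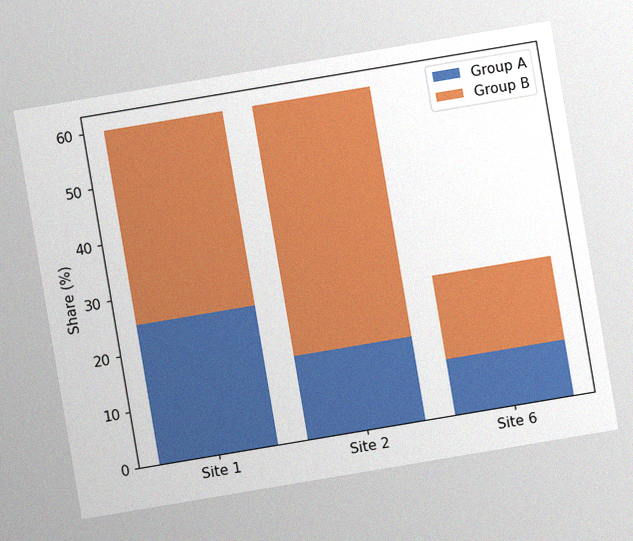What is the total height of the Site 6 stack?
25%

The chart is tilted about 10° counter-clockwise, with some photo noise. The Site 6 stack's top reaches 25% on the y-axis.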